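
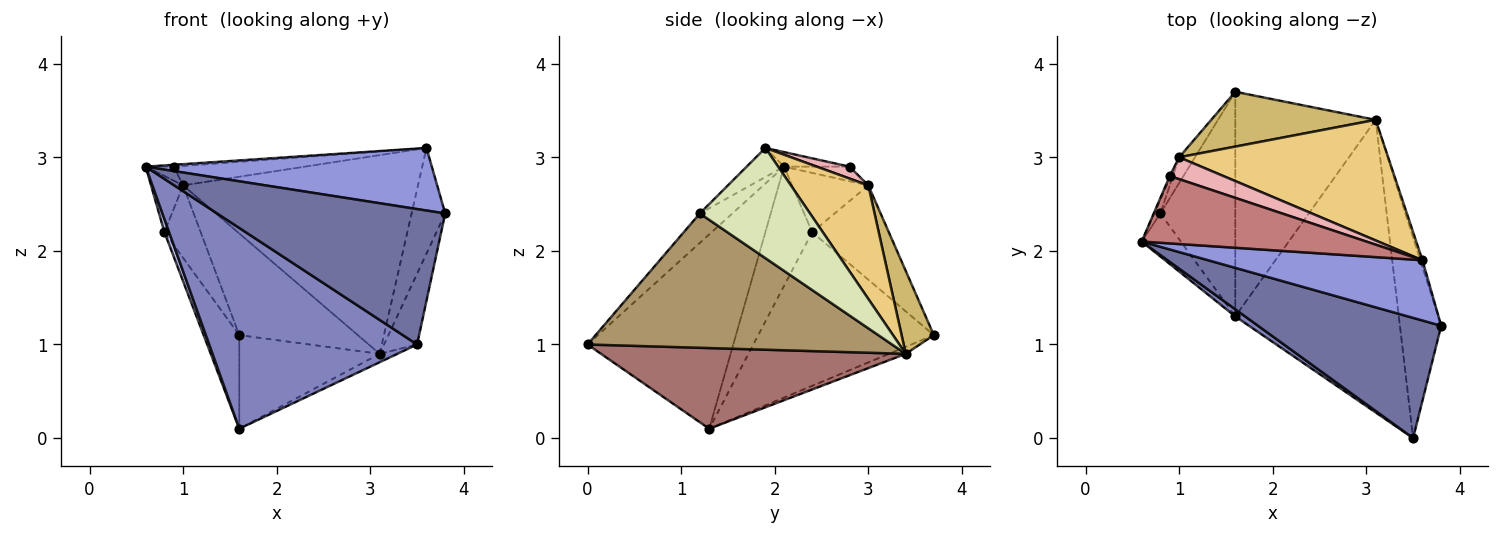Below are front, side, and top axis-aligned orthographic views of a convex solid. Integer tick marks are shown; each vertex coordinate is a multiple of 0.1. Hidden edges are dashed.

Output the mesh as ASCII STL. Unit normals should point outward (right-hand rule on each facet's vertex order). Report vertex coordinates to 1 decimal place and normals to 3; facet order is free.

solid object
 facet normal -0.106 -0.744 0.660
  outer loop
   vertex 3.5 0.0 1.0
   vertex 3.8 1.2 2.4
   vertex 0.6 2.1 2.9
  endloop
 endfacet
 facet normal -0.574 -0.819 0.029
  outer loop
   vertex 3.5 0.0 1.0
   vertex 0.6 2.1 2.9
   vertex 1.6 1.3 0.1
  endloop
 endfacet
 facet normal -0.094 -0.717 0.690
  outer loop
   vertex 3.6 1.9 3.1
   vertex 0.6 2.1 2.9
   vertex 3.8 1.2 2.4
  endloop
 endfacet
 facet normal -0.946 -0.095 -0.311
  outer loop
   vertex 0.8 2.4 2.2
   vertex 1.6 1.3 0.1
   vertex 0.6 2.1 2.9
  endloop
 endfacet
 facet normal -0.884 0.180 -0.431
  outer loop
   vertex 0.8 2.4 2.2
   vertex 1.6 3.7 1.1
   vertex 1.6 1.3 0.1
  endloop
 endfacet
 facet normal -0.917 0.386 -0.097
  outer loop
   vertex 1.0 3.0 2.7
   vertex 0.8 2.4 2.2
   vertex 0.6 2.1 2.9
  endloop
 endfacet
 facet normal -0.894 0.423 -0.150
  outer loop
   vertex 1.0 3.0 2.7
   vertex 1.6 3.7 1.1
   vertex 0.8 2.4 2.2
  endloop
 endfacet
 facet normal 0.956 0.292 -0.018
  outer loop
   vertex 3.1 3.4 0.9
   vertex 3.6 1.9 3.1
   vertex 3.8 1.2 2.4
  endloop
 endfacet
 facet normal 0.951 0.103 -0.292
  outer loop
   vertex 3.1 3.4 0.9
   vertex 3.8 1.2 2.4
   vertex 3.5 0.0 1.0
  endloop
 endfacet
 facet normal 0.233 0.856 0.462
  outer loop
   vertex 3.1 3.4 0.9
   vertex 1.6 3.7 1.1
   vertex 1.0 3.0 2.7
  endloop
 endfacet
 facet normal 0.271 0.823 0.499
  outer loop
   vertex 3.1 3.4 0.9
   vertex 1.0 3.0 2.7
   vertex 3.6 1.9 3.1
  endloop
 endfacet
 facet normal -0.046 0.384 -0.922
  outer loop
   vertex 3.1 3.4 0.9
   vertex 1.6 1.3 0.1
   vertex 1.6 3.7 1.1
  endloop
 endfacet
 facet normal 0.442 0.026 -0.897
  outer loop
   vertex 3.1 3.4 0.9
   vertex 3.5 0.0 1.0
   vertex 1.6 1.3 0.1
  endloop
 endfacet
 facet normal -0.065 0.028 0.998
  outer loop
   vertex 0.9 2.8 2.9
   vertex 0.6 2.1 2.9
   vertex 3.6 1.9 3.1
  endloop
 endfacet
 facet normal -0.917 0.393 -0.066
  outer loop
   vertex 0.9 2.8 2.9
   vertex 1.0 3.0 2.7
   vertex 0.6 2.1 2.9
  endloop
 endfacet
 facet normal 0.164 0.655 0.737
  outer loop
   vertex 0.9 2.8 2.9
   vertex 3.6 1.9 3.1
   vertex 1.0 3.0 2.7
  endloop
 endfacet
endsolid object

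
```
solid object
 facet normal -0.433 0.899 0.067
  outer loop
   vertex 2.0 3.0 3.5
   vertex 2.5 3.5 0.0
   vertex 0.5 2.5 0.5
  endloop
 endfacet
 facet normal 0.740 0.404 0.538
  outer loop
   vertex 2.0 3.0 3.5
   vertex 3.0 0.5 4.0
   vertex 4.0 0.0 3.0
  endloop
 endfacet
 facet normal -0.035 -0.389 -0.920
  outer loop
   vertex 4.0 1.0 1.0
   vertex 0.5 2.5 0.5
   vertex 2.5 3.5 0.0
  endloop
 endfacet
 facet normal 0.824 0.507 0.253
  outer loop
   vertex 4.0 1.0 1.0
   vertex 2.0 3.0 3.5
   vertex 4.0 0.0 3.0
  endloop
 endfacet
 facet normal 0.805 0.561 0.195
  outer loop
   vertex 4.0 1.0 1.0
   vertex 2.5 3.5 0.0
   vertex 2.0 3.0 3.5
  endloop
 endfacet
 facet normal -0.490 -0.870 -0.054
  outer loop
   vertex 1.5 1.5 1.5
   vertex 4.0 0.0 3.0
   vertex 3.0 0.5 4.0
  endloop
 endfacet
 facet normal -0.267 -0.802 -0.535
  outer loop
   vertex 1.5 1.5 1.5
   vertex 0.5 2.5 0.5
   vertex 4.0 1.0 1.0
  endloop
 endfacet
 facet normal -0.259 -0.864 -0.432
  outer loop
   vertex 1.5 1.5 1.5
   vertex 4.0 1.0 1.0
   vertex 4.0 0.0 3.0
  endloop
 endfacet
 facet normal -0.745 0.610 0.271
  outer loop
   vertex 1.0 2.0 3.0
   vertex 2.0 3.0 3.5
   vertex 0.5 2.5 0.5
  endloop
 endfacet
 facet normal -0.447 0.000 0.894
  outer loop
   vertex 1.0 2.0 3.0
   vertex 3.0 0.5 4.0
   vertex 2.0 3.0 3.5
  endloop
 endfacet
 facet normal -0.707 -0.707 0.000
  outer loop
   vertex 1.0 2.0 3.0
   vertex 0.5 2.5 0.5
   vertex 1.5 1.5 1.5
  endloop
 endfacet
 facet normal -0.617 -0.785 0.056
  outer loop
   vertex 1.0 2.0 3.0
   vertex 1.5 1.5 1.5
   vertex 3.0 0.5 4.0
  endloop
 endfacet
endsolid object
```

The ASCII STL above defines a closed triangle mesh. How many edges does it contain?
18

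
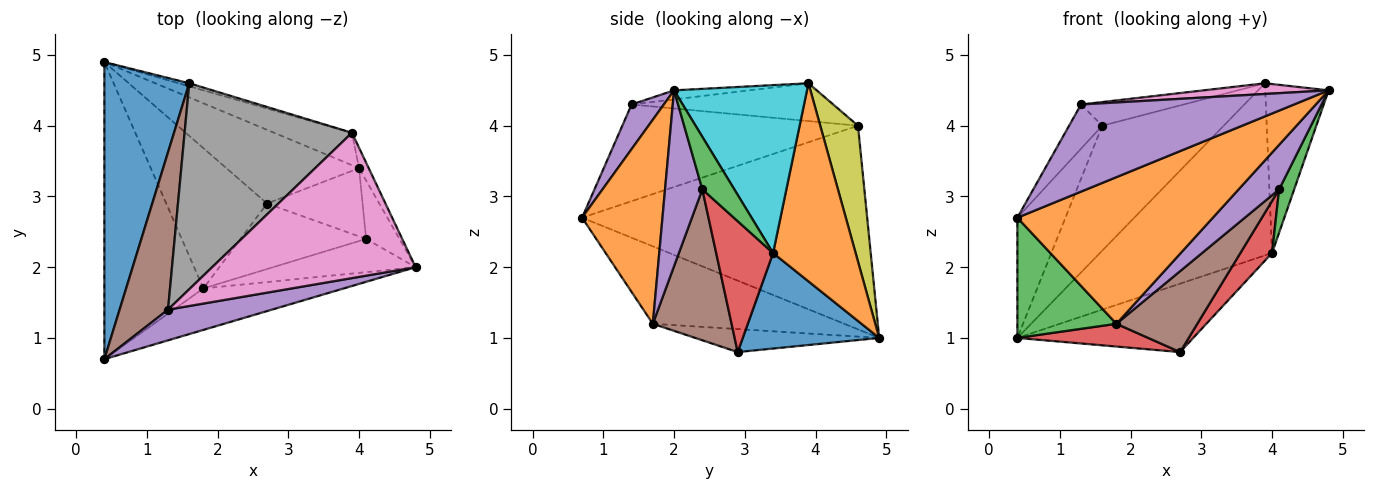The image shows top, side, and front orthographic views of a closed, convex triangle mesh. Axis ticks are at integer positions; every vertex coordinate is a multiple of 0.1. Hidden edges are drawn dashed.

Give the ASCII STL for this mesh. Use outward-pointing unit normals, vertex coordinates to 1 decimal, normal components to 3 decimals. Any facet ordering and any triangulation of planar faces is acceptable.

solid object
 facet normal -0.912 0.154 0.380
  outer loop
   vertex 1.6 4.6 4.0
   vertex 0.4 4.9 1.0
   vertex 0.4 0.7 2.7
  endloop
 endfacet
 facet normal 0.368 -0.895 -0.253
  outer loop
   vertex 1.8 1.7 1.2
   vertex 4.8 2.0 4.5
   vertex 0.4 0.7 2.7
  endloop
 endfacet
 facet normal -0.587 -0.304 -0.750
  outer loop
   vertex 1.8 1.7 1.2
   vertex 0.4 0.7 2.7
   vertex 0.4 4.9 1.0
  endloop
 endfacet
 facet normal -0.220 -0.156 -0.963
  outer loop
   vertex 1.8 1.7 1.2
   vertex 0.4 4.9 1.0
   vertex 2.7 2.9 0.8
  endloop
 endfacet
 facet normal 0.141 -0.934 0.329
  outer loop
   vertex 1.3 1.4 4.3
   vertex 0.4 0.7 2.7
   vertex 4.8 2.0 4.5
  endloop
 endfacet
 facet normal -0.887 0.125 0.444
  outer loop
   vertex 1.3 1.4 4.3
   vertex 1.6 4.6 4.0
   vertex 0.4 0.7 2.7
  endloop
 endfacet
 facet normal -0.044 -0.073 0.996
  outer loop
   vertex 3.9 3.9 4.6
   vertex 1.3 1.4 4.3
   vertex 4.8 2.0 4.5
  endloop
 endfacet
 facet normal -0.219 0.111 0.969
  outer loop
   vertex 3.9 3.9 4.6
   vertex 1.6 4.6 4.0
   vertex 1.3 1.4 4.3
  endloop
 endfacet
 facet normal 0.297 0.955 -0.023
  outer loop
   vertex 3.9 3.9 4.6
   vertex 0.4 4.9 1.0
   vertex 1.6 4.6 4.0
  endloop
 endfacet
 facet normal 0.901 0.430 -0.052
  outer loop
   vertex 4.0 3.4 2.2
   vertex 3.9 3.9 4.6
   vertex 4.8 2.0 4.5
  endloop
 endfacet
 facet normal 0.467 0.602 -0.648
  outer loop
   vertex 4.0 3.4 2.2
   vertex 2.7 2.9 0.8
   vertex 0.4 4.9 1.0
  endloop
 endfacet
 facet normal 0.426 0.889 -0.167
  outer loop
   vertex 4.0 3.4 2.2
   vertex 0.4 4.9 1.0
   vertex 3.9 3.9 4.6
  endloop
 endfacet
 facet normal 0.785 -0.370 -0.498
  outer loop
   vertex 4.1 2.4 3.1
   vertex 4.0 3.4 2.2
   vertex 4.8 2.0 4.5
  endloop
 endfacet
 facet normal 0.737 -0.410 -0.538
  outer loop
   vertex 4.1 2.4 3.1
   vertex 2.7 2.9 0.8
   vertex 4.0 3.4 2.2
  endloop
 endfacet
 facet normal 0.594 -0.645 -0.481
  outer loop
   vertex 4.1 2.4 3.1
   vertex 4.8 2.0 4.5
   vertex 1.8 1.7 1.2
  endloop
 endfacet
 facet normal 0.603 -0.620 -0.502
  outer loop
   vertex 4.1 2.4 3.1
   vertex 1.8 1.7 1.2
   vertex 2.7 2.9 0.8
  endloop
 endfacet
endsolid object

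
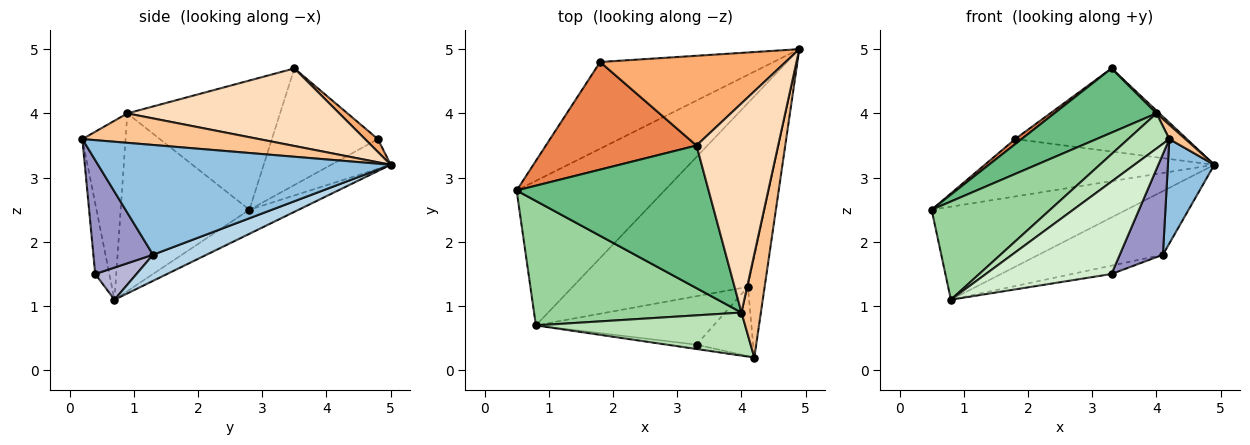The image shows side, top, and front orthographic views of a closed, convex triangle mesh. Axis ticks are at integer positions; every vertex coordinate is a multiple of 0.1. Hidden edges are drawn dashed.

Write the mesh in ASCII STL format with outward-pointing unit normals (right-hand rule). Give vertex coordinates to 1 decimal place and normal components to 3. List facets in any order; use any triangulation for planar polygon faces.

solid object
 facet normal -0.136 0.536 -0.833
  outer loop
   vertex 0.8 0.7 1.1
   vertex 0.5 2.8 2.5
   vertex 4.9 5.0 3.2
  endloop
 endfacet
 facet normal 0.977 -0.155 -0.149
  outer loop
   vertex 4.1 1.3 1.8
   vertex 4.9 5.0 3.2
   vertex 4.2 0.2 3.6
  endloop
 endfacet
 facet normal 0.140 0.324 -0.936
  outer loop
   vertex 4.1 1.3 1.8
   vertex 0.8 0.7 1.1
   vertex 4.9 5.0 3.2
  endloop
 endfacet
 facet normal -0.142 0.546 -0.826
  outer loop
   vertex 1.8 4.8 3.6
   vertex 4.9 5.0 3.2
   vertex 0.5 2.8 2.5
  endloop
 endfacet
 facet normal -0.612 -0.037 0.790
  outer loop
   vertex 1.8 4.8 3.6
   vertex 0.5 2.8 2.5
   vertex 3.3 3.5 4.7
  endloop
 endfacet
 facet normal 0.051 0.679 0.733
  outer loop
   vertex 1.8 4.8 3.6
   vertex 3.3 3.5 4.7
   vertex 4.9 5.0 3.2
  endloop
 endfacet
 facet normal 0.833 -0.076 0.549
  outer loop
   vertex 4.0 0.9 4.0
   vertex 4.2 0.2 3.6
   vertex 4.9 5.0 3.2
  endloop
 endfacet
 facet normal 0.689 -0.010 0.725
  outer loop
   vertex 4.0 0.9 4.0
   vertex 4.9 5.0 3.2
   vertex 3.3 3.5 4.7
  endloop
 endfacet
 facet normal -0.523 -0.350 0.777
  outer loop
   vertex 4.0 0.9 4.0
   vertex 3.3 3.5 4.7
   vertex 0.5 2.8 2.5
  endloop
 endfacet
 facet normal -0.558 -0.514 0.651
  outer loop
   vertex 4.0 0.9 4.0
   vertex 0.5 2.8 2.5
   vertex 0.8 0.7 1.1
  endloop
 endfacet
 facet normal -0.552 -0.527 0.646
  outer loop
   vertex 4.0 0.9 4.0
   vertex 0.8 0.7 1.1
   vertex 4.2 0.2 3.6
  endloop
 endfacet
 facet normal -0.112 -0.993 -0.047
  outer loop
   vertex 3.3 0.4 1.5
   vertex 4.2 0.2 3.6
   vertex 0.8 0.7 1.1
  endloop
 endfacet
 facet normal 0.752 -0.543 -0.374
  outer loop
   vertex 3.3 0.4 1.5
   vertex 4.1 1.3 1.8
   vertex 4.2 0.2 3.6
  endloop
 endfacet
 facet normal 0.175 0.168 -0.970
  outer loop
   vertex 3.3 0.4 1.5
   vertex 0.8 0.7 1.1
   vertex 4.1 1.3 1.8
  endloop
 endfacet
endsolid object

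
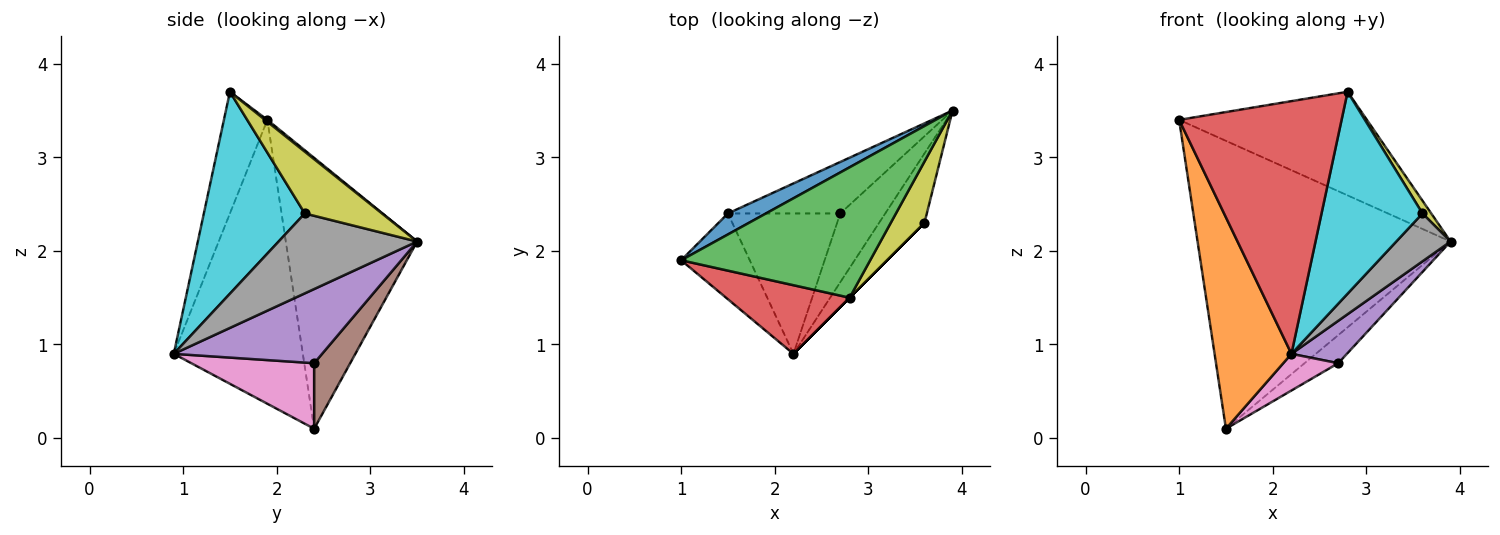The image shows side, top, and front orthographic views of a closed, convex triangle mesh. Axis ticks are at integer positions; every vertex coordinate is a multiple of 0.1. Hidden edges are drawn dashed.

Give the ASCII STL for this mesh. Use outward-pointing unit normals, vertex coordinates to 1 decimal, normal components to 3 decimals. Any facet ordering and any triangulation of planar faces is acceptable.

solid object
 facet normal -0.460 0.886 0.065
  outer loop
   vertex 1.5 2.4 0.1
   vertex 1.0 1.9 3.4
   vertex 3.9 3.5 2.1
  endloop
 endfacet
 facet normal -0.841 -0.501 -0.203
  outer loop
   vertex 1.5 2.4 0.1
   vertex 2.2 0.9 0.9
   vertex 1.0 1.9 3.4
  endloop
 endfacet
 facet normal 0.008 0.622 0.783
  outer loop
   vertex 2.8 1.5 3.7
   vertex 3.9 3.5 2.1
   vertex 1.0 1.9 3.4
  endloop
 endfacet
 facet normal -0.250 -0.934 0.254
  outer loop
   vertex 2.8 1.5 3.7
   vertex 1.0 1.9 3.4
   vertex 2.2 0.9 0.9
  endloop
 endfacet
 facet normal 0.814 -0.304 -0.494
  outer loop
   vertex 2.7 2.4 0.8
   vertex 3.9 3.5 2.1
   vertex 2.2 0.9 0.9
  endloop
 endfacet
 facet normal 0.456 0.426 -0.781
  outer loop
   vertex 2.7 2.4 0.8
   vertex 1.5 2.4 0.1
   vertex 3.9 3.5 2.1
  endloop
 endfacet
 facet normal 0.492 -0.220 -0.843
  outer loop
   vertex 2.7 2.4 0.8
   vertex 2.2 0.9 0.9
   vertex 1.5 2.4 0.1
  endloop
 endfacet
 facet normal 0.823 -0.323 -0.467
  outer loop
   vertex 3.6 2.3 2.4
   vertex 2.2 0.9 0.9
   vertex 3.9 3.5 2.1
  endloop
 endfacet
 facet normal 0.874 -0.099 0.476
  outer loop
   vertex 3.6 2.3 2.4
   vertex 3.9 3.5 2.1
   vertex 2.8 1.5 3.7
  endloop
 endfacet
 facet normal 0.707 -0.707 0.000
  outer loop
   vertex 3.6 2.3 2.4
   vertex 2.8 1.5 3.7
   vertex 2.2 0.9 0.9
  endloop
 endfacet
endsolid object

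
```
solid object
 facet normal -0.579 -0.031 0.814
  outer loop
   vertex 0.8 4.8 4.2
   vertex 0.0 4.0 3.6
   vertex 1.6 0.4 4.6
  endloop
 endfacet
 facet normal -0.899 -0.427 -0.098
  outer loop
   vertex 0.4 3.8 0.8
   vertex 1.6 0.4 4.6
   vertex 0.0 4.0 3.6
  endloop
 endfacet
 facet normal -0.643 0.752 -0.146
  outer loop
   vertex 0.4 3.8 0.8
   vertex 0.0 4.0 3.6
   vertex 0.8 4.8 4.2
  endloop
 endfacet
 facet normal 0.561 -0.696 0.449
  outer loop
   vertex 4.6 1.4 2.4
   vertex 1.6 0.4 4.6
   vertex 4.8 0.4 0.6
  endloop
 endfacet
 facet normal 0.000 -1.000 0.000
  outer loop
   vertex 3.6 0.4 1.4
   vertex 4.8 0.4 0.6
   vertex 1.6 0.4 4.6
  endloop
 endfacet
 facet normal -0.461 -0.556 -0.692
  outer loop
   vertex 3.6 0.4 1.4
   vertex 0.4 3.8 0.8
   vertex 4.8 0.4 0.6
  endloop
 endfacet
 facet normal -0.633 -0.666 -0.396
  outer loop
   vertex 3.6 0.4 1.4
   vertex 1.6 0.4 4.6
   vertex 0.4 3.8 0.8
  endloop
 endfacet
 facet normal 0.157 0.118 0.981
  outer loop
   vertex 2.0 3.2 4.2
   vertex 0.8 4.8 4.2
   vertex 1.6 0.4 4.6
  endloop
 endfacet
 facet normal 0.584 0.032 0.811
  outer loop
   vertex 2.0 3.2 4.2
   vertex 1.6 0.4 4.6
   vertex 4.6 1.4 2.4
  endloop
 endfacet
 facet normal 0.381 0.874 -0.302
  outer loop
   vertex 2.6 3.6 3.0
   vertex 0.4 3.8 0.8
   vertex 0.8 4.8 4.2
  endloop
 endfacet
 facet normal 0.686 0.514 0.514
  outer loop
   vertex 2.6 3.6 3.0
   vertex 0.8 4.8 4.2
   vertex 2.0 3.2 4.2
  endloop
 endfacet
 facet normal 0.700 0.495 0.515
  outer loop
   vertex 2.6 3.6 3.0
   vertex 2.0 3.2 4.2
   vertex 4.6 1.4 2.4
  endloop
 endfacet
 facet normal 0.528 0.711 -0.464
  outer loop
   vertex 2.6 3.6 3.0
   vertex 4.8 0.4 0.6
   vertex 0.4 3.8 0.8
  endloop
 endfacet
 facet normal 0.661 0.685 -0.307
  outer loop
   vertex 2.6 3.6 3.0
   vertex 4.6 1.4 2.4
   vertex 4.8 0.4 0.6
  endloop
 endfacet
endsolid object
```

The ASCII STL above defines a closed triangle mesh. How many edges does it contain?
21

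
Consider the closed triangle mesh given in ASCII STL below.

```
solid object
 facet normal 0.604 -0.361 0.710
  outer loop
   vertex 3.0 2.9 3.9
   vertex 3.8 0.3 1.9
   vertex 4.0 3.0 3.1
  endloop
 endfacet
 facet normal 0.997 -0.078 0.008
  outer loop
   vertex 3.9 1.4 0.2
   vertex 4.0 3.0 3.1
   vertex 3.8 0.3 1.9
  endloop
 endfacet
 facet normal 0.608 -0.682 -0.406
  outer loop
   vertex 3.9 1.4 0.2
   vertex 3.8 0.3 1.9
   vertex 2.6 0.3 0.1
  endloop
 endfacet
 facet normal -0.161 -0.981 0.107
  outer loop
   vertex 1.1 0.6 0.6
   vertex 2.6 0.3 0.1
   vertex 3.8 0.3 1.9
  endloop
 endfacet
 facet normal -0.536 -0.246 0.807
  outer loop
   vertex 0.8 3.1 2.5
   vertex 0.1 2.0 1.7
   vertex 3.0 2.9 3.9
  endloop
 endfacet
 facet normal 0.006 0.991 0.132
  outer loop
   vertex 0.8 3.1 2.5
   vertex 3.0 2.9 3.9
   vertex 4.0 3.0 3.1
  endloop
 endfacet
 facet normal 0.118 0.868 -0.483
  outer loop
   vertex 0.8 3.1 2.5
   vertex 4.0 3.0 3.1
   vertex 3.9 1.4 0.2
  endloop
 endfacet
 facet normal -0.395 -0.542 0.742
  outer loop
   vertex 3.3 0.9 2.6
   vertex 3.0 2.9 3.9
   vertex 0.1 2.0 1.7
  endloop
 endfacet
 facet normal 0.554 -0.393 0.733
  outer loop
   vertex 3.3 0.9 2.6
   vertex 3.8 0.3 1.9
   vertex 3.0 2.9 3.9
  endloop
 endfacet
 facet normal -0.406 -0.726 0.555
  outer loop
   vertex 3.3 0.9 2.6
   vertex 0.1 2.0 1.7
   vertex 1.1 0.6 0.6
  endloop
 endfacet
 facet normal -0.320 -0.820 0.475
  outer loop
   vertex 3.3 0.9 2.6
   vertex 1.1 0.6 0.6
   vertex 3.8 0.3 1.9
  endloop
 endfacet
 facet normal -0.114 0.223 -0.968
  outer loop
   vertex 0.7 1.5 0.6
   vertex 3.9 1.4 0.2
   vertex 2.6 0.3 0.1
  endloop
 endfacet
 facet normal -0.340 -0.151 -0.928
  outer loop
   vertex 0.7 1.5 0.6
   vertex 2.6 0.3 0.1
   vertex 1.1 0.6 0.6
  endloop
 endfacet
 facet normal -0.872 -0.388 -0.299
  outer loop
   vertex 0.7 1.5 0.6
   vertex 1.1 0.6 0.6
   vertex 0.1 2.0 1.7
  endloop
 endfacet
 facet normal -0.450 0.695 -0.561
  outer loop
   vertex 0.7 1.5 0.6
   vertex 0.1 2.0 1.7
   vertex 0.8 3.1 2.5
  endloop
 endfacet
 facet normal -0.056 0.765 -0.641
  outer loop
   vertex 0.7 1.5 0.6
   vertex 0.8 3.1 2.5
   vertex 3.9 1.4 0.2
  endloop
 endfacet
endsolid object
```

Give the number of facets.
16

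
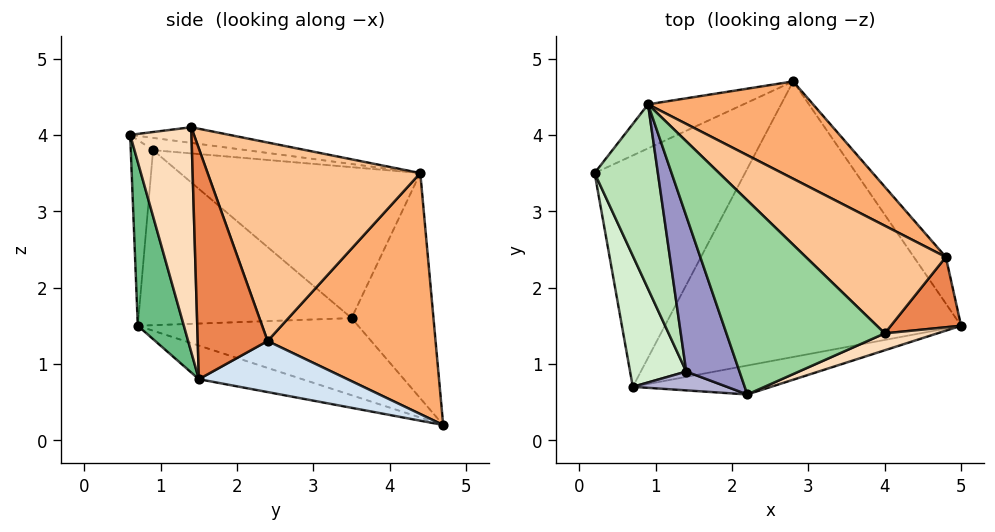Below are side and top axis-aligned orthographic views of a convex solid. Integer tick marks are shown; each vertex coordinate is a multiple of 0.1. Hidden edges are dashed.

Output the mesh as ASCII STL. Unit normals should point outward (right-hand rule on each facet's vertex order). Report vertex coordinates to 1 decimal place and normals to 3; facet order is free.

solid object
 facet normal -0.501 0.839 -0.212
  outer loop
   vertex 0.9 4.4 3.5
   vertex 2.8 4.7 0.2
   vertex 0.2 3.5 1.6
  endloop
 endfacet
 facet normal -0.456 -0.050 -0.889
  outer loop
   vertex 0.7 0.7 1.5
   vertex 0.2 3.5 1.6
   vertex 2.8 4.7 0.2
  endloop
 endfacet
 facet normal -0.109 -0.255 -0.961
  outer loop
   vertex 0.7 0.7 1.5
   vertex 2.8 4.7 0.2
   vertex 5.0 1.5 0.8
  endloop
 endfacet
 facet normal 0.763 0.435 -0.478
  outer loop
   vertex 4.8 2.4 1.3
   vertex 5.0 1.5 0.8
   vertex 2.8 4.7 0.2
  endloop
 endfacet
 facet normal 0.955 0.051 0.291
  outer loop
   vertex 4.8 2.4 1.3
   vertex 4.0 1.4 4.1
   vertex 5.0 1.5 0.8
  endloop
 endfacet
 facet normal 0.587 0.703 0.402
  outer loop
   vertex 4.8 2.4 1.3
   vertex 2.8 4.7 0.2
   vertex 0.9 4.4 3.5
  endloop
 endfacet
 facet normal 0.590 0.692 0.416
  outer loop
   vertex 4.8 2.4 1.3
   vertex 0.9 4.4 3.5
   vertex 4.0 1.4 4.1
  endloop
 endfacet
 facet normal 0.400 -0.912 0.094
  outer loop
   vertex 2.2 0.6 4.0
   vertex 5.0 1.5 0.8
   vertex 4.0 1.4 4.1
  endloop
 endfacet
 facet normal 0.160 -0.978 -0.135
  outer loop
   vertex 2.2 0.6 4.0
   vertex 0.7 0.7 1.5
   vertex 5.0 1.5 0.8
  endloop
 endfacet
 facet normal -0.098 0.097 0.990
  outer loop
   vertex 2.2 0.6 4.0
   vertex 4.0 1.4 4.1
   vertex 0.9 4.4 3.5
  endloop
 endfacet
 facet normal -0.918 -0.098 0.385
  outer loop
   vertex 1.4 0.9 3.8
   vertex 0.9 4.4 3.5
   vertex 0.2 3.5 1.6
  endloop
 endfacet
 facet normal -0.937 -0.178 0.301
  outer loop
   vertex 1.4 0.9 3.8
   vertex 0.2 3.5 1.6
   vertex 0.7 0.7 1.5
  endloop
 endfacet
 facet normal -0.224 0.051 0.973
  outer loop
   vertex 1.4 0.9 3.8
   vertex 2.2 0.6 4.0
   vertex 0.9 4.4 3.5
  endloop
 endfacet
 facet normal -0.387 -0.901 0.196
  outer loop
   vertex 1.4 0.9 3.8
   vertex 0.7 0.7 1.5
   vertex 2.2 0.6 4.0
  endloop
 endfacet
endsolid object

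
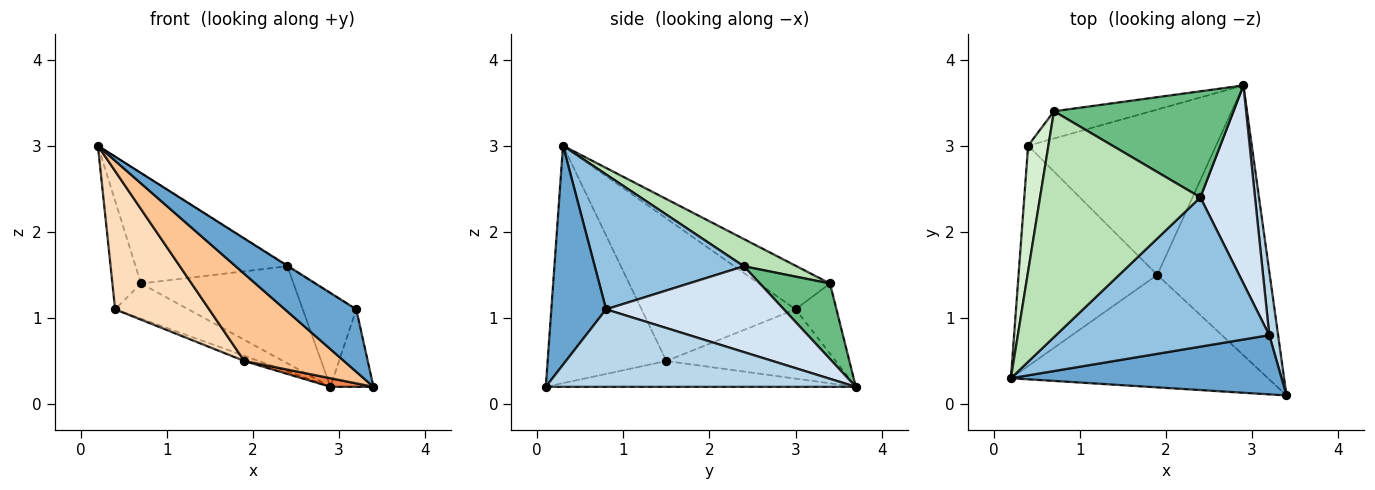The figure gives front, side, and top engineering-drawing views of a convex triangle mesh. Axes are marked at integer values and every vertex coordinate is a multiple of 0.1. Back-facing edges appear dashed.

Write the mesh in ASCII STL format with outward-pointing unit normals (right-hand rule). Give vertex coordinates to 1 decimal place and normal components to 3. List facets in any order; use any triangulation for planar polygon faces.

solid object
 facet normal 0.486 -0.634 0.601
  outer loop
   vertex 3.2 0.8 1.1
   vertex 0.2 0.3 3.0
   vertex 3.4 0.1 0.2
  endloop
 endfacet
 facet normal 0.535 0.003 0.845
  outer loop
   vertex 3.2 0.8 1.1
   vertex 2.4 2.4 1.6
   vertex 0.2 0.3 3.0
  endloop
 endfacet
 facet normal 0.984 0.137 0.112
  outer loop
   vertex 3.2 0.8 1.1
   vertex 3.4 0.1 0.2
   vertex 2.9 3.7 0.2
  endloop
 endfacet
 facet normal 0.818 0.246 0.521
  outer loop
   vertex 3.2 0.8 1.1
   vertex 2.9 3.7 0.2
   vertex 2.4 2.4 1.6
  endloop
 endfacet
 facet normal -0.224 -0.031 -0.974
  outer loop
   vertex 1.9 1.5 0.5
   vertex 2.9 3.7 0.2
   vertex 3.4 0.1 0.2
  endloop
 endfacet
 facet normal -0.346 0.029 -0.938
  outer loop
   vertex 1.9 1.5 0.5
   vertex 0.4 3.0 1.1
   vertex 2.9 3.7 0.2
  endloop
 endfacet
 facet normal -0.590 -0.495 -0.638
  outer loop
   vertex 1.9 1.5 0.5
   vertex 3.4 0.1 0.2
   vertex 0.2 0.3 3.0
  endloop
 endfacet
 facet normal -0.657 -0.401 -0.639
  outer loop
   vertex 1.9 1.5 0.5
   vertex 0.2 0.3 3.0
   vertex 0.4 3.0 1.1
  endloop
 endfacet
 facet normal 0.296 0.645 0.705
  outer loop
   vertex 0.7 3.4 1.4
   vertex 2.4 2.4 1.6
   vertex 2.9 3.7 0.2
  endloop
 endfacet
 facet normal -0.404 0.723 -0.560
  outer loop
   vertex 0.7 3.4 1.4
   vertex 2.9 3.7 0.2
   vertex 0.4 3.0 1.1
  endloop
 endfacet
 facet normal 0.151 0.434 0.888
  outer loop
   vertex 0.7 3.4 1.4
   vertex 0.2 0.3 3.0
   vertex 2.4 2.4 1.6
  endloop
 endfacet
 facet normal -0.852 0.342 0.396
  outer loop
   vertex 0.7 3.4 1.4
   vertex 0.4 3.0 1.1
   vertex 0.2 0.3 3.0
  endloop
 endfacet
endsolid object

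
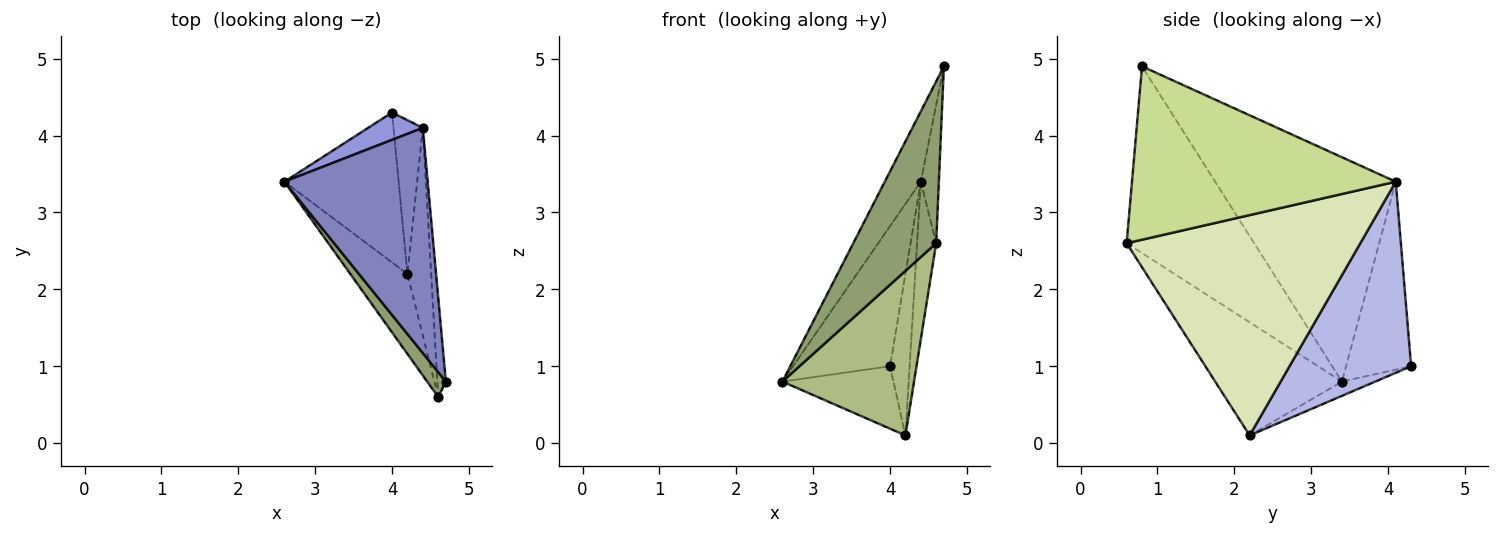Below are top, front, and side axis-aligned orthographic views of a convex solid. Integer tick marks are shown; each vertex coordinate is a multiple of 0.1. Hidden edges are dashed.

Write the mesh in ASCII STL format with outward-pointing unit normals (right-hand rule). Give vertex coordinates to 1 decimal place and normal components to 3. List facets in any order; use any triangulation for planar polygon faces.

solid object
 facet normal -0.115 0.382 -0.917
  outer loop
   vertex 4.2 2.2 0.1
   vertex 2.6 3.4 0.8
   vertex 4.0 4.3 1.0
  endloop
 endfacet
 facet normal -0.831 0.166 0.531
  outer loop
   vertex 4.4 4.1 3.4
   vertex 2.6 3.4 0.8
   vertex 4.7 0.8 4.9
  endloop
 endfacet
 facet normal -0.550 0.820 0.160
  outer loop
   vertex 4.4 4.1 3.4
   vertex 4.0 4.3 1.0
   vertex 2.6 3.4 0.8
  endloop
 endfacet
 facet normal 0.976 0.157 -0.150
  outer loop
   vertex 4.4 4.1 3.4
   vertex 4.2 2.2 0.1
   vertex 4.0 4.3 1.0
  endloop
 endfacet
 facet normal -0.836 -0.543 0.084
  outer loop
   vertex 4.6 0.6 2.6
   vertex 4.7 0.8 4.9
   vertex 2.6 3.4 0.8
  endloop
 endfacet
 facet normal -0.655 -0.680 -0.330
  outer loop
   vertex 4.6 0.6 2.6
   vertex 2.6 3.4 0.8
   vertex 4.2 2.2 0.1
  endloop
 endfacet
 facet normal 0.996 0.068 -0.049
  outer loop
   vertex 4.6 0.6 2.6
   vertex 4.4 4.1 3.4
   vertex 4.7 0.8 4.9
  endloop
 endfacet
 facet normal 0.991 0.081 -0.107
  outer loop
   vertex 4.6 0.6 2.6
   vertex 4.2 2.2 0.1
   vertex 4.4 4.1 3.4
  endloop
 endfacet
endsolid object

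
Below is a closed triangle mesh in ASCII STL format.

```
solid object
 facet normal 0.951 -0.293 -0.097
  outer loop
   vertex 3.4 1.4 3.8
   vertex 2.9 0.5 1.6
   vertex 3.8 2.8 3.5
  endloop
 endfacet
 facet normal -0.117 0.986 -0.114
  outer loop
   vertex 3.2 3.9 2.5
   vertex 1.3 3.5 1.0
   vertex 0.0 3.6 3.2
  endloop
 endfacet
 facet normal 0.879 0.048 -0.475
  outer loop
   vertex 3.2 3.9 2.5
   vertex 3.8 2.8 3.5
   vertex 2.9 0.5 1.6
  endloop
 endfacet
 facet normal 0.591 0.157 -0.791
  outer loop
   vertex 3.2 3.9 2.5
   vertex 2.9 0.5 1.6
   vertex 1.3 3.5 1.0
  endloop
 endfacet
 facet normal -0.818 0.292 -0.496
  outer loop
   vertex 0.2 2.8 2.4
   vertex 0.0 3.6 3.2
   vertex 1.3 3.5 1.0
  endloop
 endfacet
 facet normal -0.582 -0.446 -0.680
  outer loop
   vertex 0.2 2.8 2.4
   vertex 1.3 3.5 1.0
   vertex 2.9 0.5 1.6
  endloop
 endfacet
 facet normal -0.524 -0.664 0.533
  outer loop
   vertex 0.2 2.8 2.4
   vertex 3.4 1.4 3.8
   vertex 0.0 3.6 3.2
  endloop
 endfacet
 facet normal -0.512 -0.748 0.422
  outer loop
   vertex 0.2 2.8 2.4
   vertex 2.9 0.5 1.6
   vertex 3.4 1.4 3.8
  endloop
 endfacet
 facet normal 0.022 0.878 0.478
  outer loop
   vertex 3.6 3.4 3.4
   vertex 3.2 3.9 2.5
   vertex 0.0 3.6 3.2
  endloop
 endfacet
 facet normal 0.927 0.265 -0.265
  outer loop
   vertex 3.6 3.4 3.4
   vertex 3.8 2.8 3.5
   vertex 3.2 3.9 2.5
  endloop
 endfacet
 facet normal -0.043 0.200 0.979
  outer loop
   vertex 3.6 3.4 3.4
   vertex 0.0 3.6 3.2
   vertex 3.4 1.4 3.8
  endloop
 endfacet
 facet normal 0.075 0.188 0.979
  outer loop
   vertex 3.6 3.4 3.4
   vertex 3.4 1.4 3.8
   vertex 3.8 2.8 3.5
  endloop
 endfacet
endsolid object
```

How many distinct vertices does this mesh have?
8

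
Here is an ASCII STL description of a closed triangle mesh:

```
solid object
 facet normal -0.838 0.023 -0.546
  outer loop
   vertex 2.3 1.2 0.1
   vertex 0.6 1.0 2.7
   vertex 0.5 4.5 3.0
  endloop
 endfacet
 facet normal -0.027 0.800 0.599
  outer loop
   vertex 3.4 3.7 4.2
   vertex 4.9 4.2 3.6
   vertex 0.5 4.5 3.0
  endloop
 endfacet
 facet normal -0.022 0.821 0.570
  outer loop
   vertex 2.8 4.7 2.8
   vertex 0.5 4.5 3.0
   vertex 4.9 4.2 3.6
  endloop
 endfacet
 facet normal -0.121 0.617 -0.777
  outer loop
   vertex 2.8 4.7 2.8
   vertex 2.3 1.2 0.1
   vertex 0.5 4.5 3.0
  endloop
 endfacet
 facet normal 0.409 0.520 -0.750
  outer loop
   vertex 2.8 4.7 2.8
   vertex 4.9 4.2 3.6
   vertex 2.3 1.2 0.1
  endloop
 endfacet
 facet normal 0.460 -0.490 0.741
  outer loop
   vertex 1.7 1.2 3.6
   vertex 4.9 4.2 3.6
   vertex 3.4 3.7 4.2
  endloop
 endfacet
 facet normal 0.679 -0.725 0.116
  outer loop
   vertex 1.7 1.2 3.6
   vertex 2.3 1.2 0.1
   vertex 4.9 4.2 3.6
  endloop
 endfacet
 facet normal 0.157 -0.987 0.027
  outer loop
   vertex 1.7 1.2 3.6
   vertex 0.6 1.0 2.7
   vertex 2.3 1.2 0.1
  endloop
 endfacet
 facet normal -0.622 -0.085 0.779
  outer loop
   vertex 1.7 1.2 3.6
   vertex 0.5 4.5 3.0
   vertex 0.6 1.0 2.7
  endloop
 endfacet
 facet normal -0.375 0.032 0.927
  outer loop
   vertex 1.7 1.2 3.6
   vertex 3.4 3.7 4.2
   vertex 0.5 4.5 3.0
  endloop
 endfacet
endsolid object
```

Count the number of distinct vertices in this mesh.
7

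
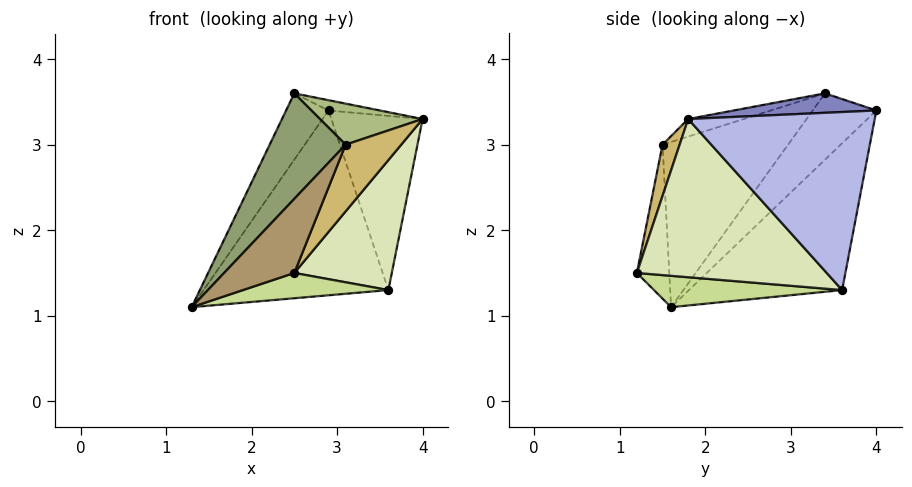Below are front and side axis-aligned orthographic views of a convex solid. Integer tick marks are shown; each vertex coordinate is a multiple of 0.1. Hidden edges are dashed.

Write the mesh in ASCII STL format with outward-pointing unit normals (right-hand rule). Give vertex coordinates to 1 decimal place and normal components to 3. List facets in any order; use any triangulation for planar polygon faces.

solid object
 facet normal -0.832 0.555 0.000
  outer loop
   vertex 2.5 3.4 3.6
   vertex 2.9 4.0 3.4
   vertex 1.3 1.6 1.1
  endloop
 endfacet
 facet normal 0.307 0.110 0.945
  outer loop
   vertex 2.5 3.4 3.6
   vertex 4.0 1.8 3.3
   vertex 2.9 4.0 3.4
  endloop
 endfacet
 facet normal -0.601 0.725 -0.338
  outer loop
   vertex 3.6 3.6 1.3
   vertex 1.3 1.6 1.1
   vertex 2.9 4.0 3.4
  endloop
 endfacet
 facet normal 0.878 0.429 0.211
  outer loop
   vertex 3.6 3.6 1.3
   vertex 2.9 4.0 3.4
   vertex 4.0 1.8 3.3
  endloop
 endfacet
 facet normal -0.674 -0.407 0.617
  outer loop
   vertex 3.1 1.5 3.0
   vertex 2.5 3.4 3.6
   vertex 1.3 1.6 1.1
  endloop
 endfacet
 facet normal -0.189 -0.350 0.918
  outer loop
   vertex 3.1 1.5 3.0
   vertex 4.0 1.8 3.3
   vertex 2.5 3.4 3.6
  endloop
 endfacet
 facet normal 0.251 -0.194 -0.948
  outer loop
   vertex 2.5 1.2 1.5
   vertex 1.3 1.6 1.1
   vertex 3.6 3.6 1.3
  endloop
 endfacet
 facet normal 0.766 -0.394 -0.508
  outer loop
   vertex 2.5 1.2 1.5
   vertex 3.6 3.6 1.3
   vertex 4.0 1.8 3.3
  endloop
 endfacet
 facet normal -0.396 -0.857 0.330
  outer loop
   vertex 2.5 1.2 1.5
   vertex 3.1 1.5 3.0
   vertex 1.3 1.6 1.1
  endloop
 endfacet
 facet normal 0.293 -0.953 0.073
  outer loop
   vertex 2.5 1.2 1.5
   vertex 4.0 1.8 3.3
   vertex 3.1 1.5 3.0
  endloop
 endfacet
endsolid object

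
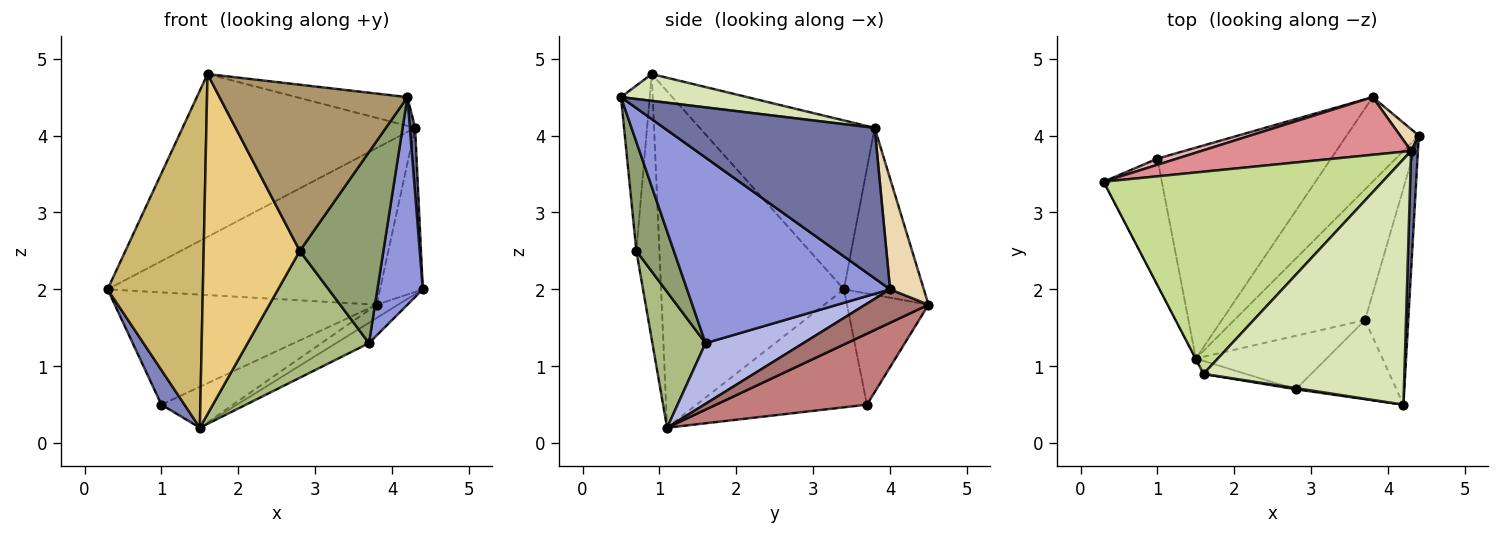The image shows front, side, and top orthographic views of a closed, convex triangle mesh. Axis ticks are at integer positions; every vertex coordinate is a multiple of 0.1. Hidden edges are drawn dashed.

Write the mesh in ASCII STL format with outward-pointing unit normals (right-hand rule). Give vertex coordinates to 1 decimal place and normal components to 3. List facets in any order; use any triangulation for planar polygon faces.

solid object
 facet normal 0.999 -0.025 0.045
  outer loop
   vertex 4.3 3.8 4.1
   vertex 4.2 0.5 4.5
   vertex 4.4 4.0 2.0
  endloop
 endfacet
 facet normal -0.890 -0.120 -0.439
  outer loop
   vertex 1.0 3.7 0.5
   vertex 1.5 1.1 0.2
   vertex 0.3 3.4 2.0
  endloop
 endfacet
 facet normal 0.952 -0.213 -0.222
  outer loop
   vertex 3.7 1.6 1.3
   vertex 4.4 4.0 2.0
   vertex 4.2 0.5 4.5
  endloop
 endfacet
 facet normal 0.417 0.140 -0.898
  outer loop
   vertex 3.7 1.6 1.3
   vertex 1.5 1.1 0.2
   vertex 4.4 4.0 2.0
  endloop
 endfacet
 facet normal 0.383 -0.854 -0.353
  outer loop
   vertex 3.7 1.6 1.3
   vertex 4.2 0.5 4.5
   vertex 2.8 0.7 2.5
  endloop
 endfacet
 facet normal 0.374 -0.855 -0.360
  outer loop
   vertex 3.7 1.6 1.3
   vertex 2.8 0.7 2.5
   vertex 1.5 1.1 0.2
  endloop
 endfacet
 facet normal -0.427 0.567 0.704
  outer loop
   vertex 1.6 0.9 4.8
   vertex 4.3 3.8 4.1
   vertex 0.3 3.4 2.0
  endloop
 endfacet
 facet normal 0.131 0.115 0.985
  outer loop
   vertex 1.6 0.9 4.8
   vertex 4.2 0.5 4.5
   vertex 4.3 3.8 4.1
  endloop
 endfacet
 facet normal -0.151 -0.988 0.007
  outer loop
   vertex 1.6 0.9 4.8
   vertex 2.8 0.7 2.5
   vertex 4.2 0.5 4.5
  endloop
 endfacet
 facet normal -0.887 -0.462 -0.001
  outer loop
   vertex 1.6 0.9 4.8
   vertex 0.3 3.4 2.0
   vertex 1.5 1.1 0.2
  endloop
 endfacet
 facet normal -0.233 -0.972 -0.037
  outer loop
   vertex 1.6 0.9 4.8
   vertex 1.5 1.1 0.2
   vertex 2.8 0.7 2.5
  endloop
 endfacet
 facet normal 0.616 0.781 0.104
  outer loop
   vertex 3.8 4.5 1.8
   vertex 4.3 3.8 4.1
   vertex 4.4 4.0 2.0
  endloop
 endfacet
 facet normal 0.417 0.141 -0.898
  outer loop
   vertex 3.8 4.5 1.8
   vertex 4.4 4.0 2.0
   vertex 1.5 1.1 0.2
  endloop
 endfacet
 facet normal 0.372 0.177 -0.911
  outer loop
   vertex 3.8 4.5 1.8
   vertex 1.5 1.1 0.2
   vertex 1.0 3.7 0.5
  endloop
 endfacet
 facet normal -0.265 0.905 0.333
  outer loop
   vertex 3.8 4.5 1.8
   vertex 0.3 3.4 2.0
   vertex 4.3 3.8 4.1
  endloop
 endfacet
 facet normal -0.297 0.954 0.052
  outer loop
   vertex 3.8 4.5 1.8
   vertex 1.0 3.7 0.5
   vertex 0.3 3.4 2.0
  endloop
 endfacet
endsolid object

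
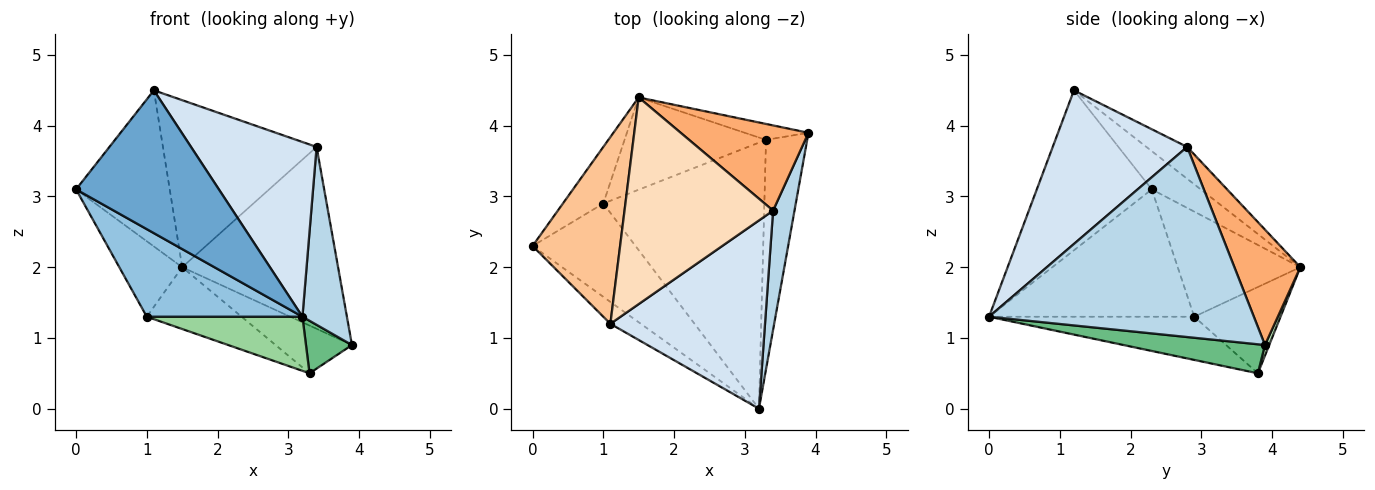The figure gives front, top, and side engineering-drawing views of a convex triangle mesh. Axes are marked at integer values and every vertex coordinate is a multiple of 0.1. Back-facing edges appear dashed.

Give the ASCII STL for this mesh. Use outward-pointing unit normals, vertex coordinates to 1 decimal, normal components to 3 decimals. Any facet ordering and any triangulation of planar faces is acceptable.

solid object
 facet normal -0.623 -0.773 -0.119
  outer loop
   vertex 1.1 1.2 4.5
   vertex 0.0 2.3 3.1
   vertex 3.2 0.0 1.3
  endloop
 endfacet
 facet normal -0.670 -0.508 -0.541
  outer loop
   vertex 1.0 2.9 1.3
   vertex 3.2 0.0 1.3
   vertex 0.0 2.3 3.1
  endloop
 endfacet
 facet normal 0.980 -0.165 0.110
  outer loop
   vertex 3.4 2.8 3.7
   vertex 3.2 0.0 1.3
   vertex 3.9 3.9 0.9
  endloop
 endfacet
 facet normal 0.589 -0.550 0.593
  outer loop
   vertex 3.4 2.8 3.7
   vertex 1.1 1.2 4.5
   vertex 3.2 0.0 1.3
  endloop
 endfacet
 facet normal -0.842 0.432 -0.324
  outer loop
   vertex 1.5 4.4 2.0
   vertex 1.0 2.9 1.3
   vertex 0.0 2.3 3.1
  endloop
 endfacet
 facet normal 0.358 0.846 0.396
  outer loop
   vertex 1.5 4.4 2.0
   vertex 3.4 2.8 3.7
   vertex 3.9 3.9 0.9
  endloop
 endfacet
 facet normal -0.318 0.608 0.727
  outer loop
   vertex 1.5 4.4 2.0
   vertex 0.0 2.3 3.1
   vertex 1.1 1.2 4.5
  endloop
 endfacet
 facet normal -0.164 0.620 0.767
  outer loop
   vertex 1.5 4.4 2.0
   vertex 1.1 1.2 4.5
   vertex 3.4 2.8 3.7
  endloop
 endfacet
 facet normal 0.566 -0.184 -0.803
  outer loop
   vertex 3.3 3.8 0.5
   vertex 3.9 3.9 0.9
   vertex 3.2 0.0 1.3
  endloop
 endfacet
 facet normal -0.254 -0.193 -0.948
  outer loop
   vertex 3.3 3.8 0.5
   vertex 3.2 0.0 1.3
   vertex 1.0 2.9 1.3
  endloop
 endfacet
 facet normal 0.053 0.947 -0.316
  outer loop
   vertex 3.3 3.8 0.5
   vertex 1.5 4.4 2.0
   vertex 3.9 3.9 0.9
  endloop
 endfacet
 facet normal -0.452 0.497 -0.741
  outer loop
   vertex 3.3 3.8 0.5
   vertex 1.0 2.9 1.3
   vertex 1.5 4.4 2.0
  endloop
 endfacet
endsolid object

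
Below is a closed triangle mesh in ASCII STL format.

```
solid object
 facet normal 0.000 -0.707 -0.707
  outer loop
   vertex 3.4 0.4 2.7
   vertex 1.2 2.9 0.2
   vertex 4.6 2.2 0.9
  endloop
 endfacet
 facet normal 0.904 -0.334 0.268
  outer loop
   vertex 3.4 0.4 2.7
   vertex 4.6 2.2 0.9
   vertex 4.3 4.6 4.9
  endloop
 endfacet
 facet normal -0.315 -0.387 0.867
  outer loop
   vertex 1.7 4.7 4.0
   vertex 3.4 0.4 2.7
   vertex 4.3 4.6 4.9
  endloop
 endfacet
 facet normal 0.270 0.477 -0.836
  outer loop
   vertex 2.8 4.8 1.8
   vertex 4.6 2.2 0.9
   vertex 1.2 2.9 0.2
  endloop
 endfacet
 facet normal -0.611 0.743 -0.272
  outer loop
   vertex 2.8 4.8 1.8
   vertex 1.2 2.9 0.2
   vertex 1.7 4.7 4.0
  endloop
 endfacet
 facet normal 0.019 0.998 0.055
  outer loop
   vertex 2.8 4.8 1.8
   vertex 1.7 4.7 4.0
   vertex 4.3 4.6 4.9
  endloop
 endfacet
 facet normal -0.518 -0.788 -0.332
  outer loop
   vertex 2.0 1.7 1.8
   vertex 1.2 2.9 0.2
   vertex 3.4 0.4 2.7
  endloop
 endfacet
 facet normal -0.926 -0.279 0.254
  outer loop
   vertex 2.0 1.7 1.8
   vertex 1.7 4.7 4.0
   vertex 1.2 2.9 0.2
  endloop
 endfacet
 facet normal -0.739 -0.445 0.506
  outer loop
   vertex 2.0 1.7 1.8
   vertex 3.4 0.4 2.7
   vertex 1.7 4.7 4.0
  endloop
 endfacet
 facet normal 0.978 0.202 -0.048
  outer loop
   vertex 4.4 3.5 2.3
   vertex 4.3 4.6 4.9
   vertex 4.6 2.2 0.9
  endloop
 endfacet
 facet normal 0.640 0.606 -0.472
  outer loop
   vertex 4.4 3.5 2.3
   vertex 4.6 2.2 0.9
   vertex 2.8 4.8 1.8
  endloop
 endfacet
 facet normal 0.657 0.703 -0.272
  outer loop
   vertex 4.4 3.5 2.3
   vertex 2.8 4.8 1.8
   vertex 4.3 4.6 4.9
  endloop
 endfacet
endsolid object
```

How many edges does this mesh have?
18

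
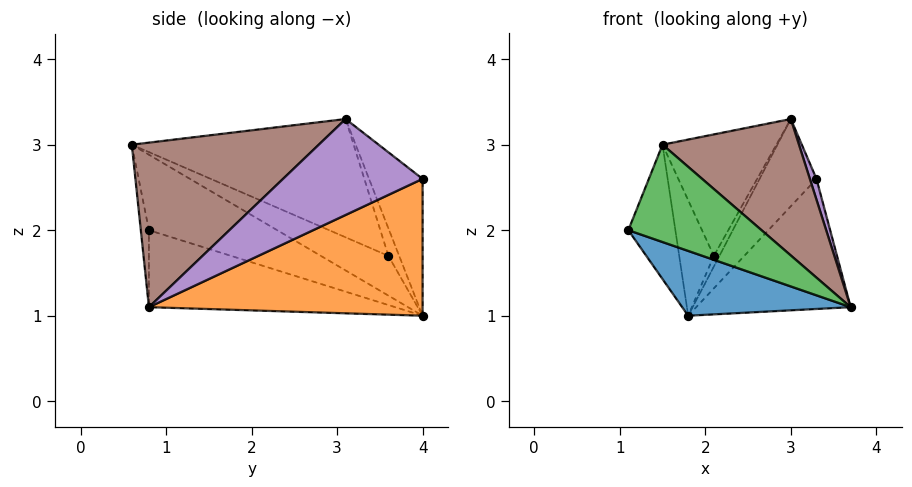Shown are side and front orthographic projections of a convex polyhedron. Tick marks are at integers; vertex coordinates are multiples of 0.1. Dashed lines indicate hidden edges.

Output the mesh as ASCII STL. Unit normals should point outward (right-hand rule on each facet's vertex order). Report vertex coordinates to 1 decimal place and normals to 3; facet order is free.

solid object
 facet normal -0.319 -0.218 -0.922
  outer loop
   vertex 1.8 4.0 1.0
   vertex 3.7 0.8 1.1
   vertex 1.1 0.8 2.0
  endloop
 endfacet
 facet normal 0.675 0.381 -0.632
  outer loop
   vertex 1.8 4.0 1.0
   vertex 3.3 4.0 2.6
   vertex 3.7 0.8 1.1
  endloop
 endfacet
 facet normal -0.060 -0.983 -0.173
  outer loop
   vertex 1.5 0.6 3.0
   vertex 1.1 0.8 2.0
   vertex 3.7 0.8 1.1
  endloop
 endfacet
 facet normal -0.858 0.315 0.406
  outer loop
   vertex 1.5 0.6 3.0
   vertex 1.8 4.0 1.0
   vertex 1.1 0.8 2.0
  endloop
 endfacet
 facet normal 0.938 -0.044 0.345
  outer loop
   vertex 3.0 3.1 3.3
   vertex 3.7 0.8 1.1
   vertex 3.3 4.0 2.6
  endloop
 endfacet
 facet normal 0.608 -0.444 0.658
  outer loop
   vertex 3.0 3.1 3.3
   vertex 1.5 0.6 3.0
   vertex 3.7 0.8 1.1
  endloop
 endfacet
 facet normal -0.577 0.613 0.541
  outer loop
   vertex 3.0 3.1 3.3
   vertex 3.3 4.0 2.6
   vertex 1.8 4.0 1.0
  endloop
 endfacet
 facet normal -0.749 0.384 0.540
  outer loop
   vertex 2.1 3.6 1.7
   vertex 1.8 4.0 1.0
   vertex 1.5 0.6 3.0
  endloop
 endfacet
 facet normal -0.747 0.386 0.541
  outer loop
   vertex 2.1 3.6 1.7
   vertex 3.0 3.1 3.3
   vertex 1.8 4.0 1.0
  endloop
 endfacet
 facet normal -0.748 0.384 0.541
  outer loop
   vertex 2.1 3.6 1.7
   vertex 1.5 0.6 3.0
   vertex 3.0 3.1 3.3
  endloop
 endfacet
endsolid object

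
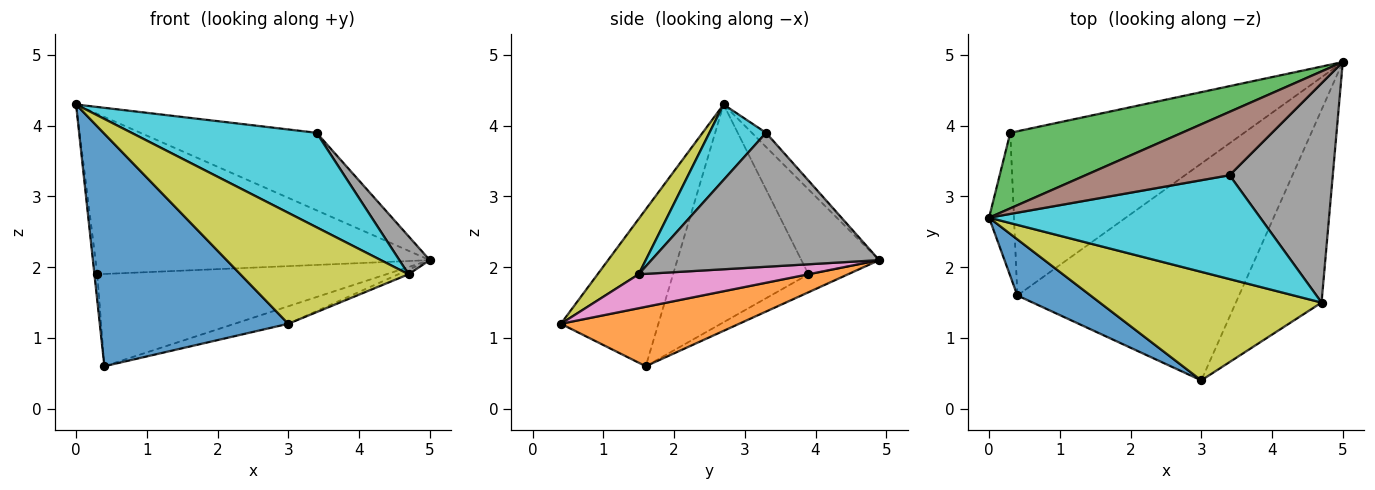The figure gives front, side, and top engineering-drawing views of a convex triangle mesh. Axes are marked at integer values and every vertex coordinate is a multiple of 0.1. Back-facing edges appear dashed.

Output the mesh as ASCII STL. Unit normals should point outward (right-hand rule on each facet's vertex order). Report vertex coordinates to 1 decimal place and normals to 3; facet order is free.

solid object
 facet normal -0.449 -0.868 0.210
  outer loop
   vertex 0.4 1.6 0.6
   vertex 3.0 0.4 1.2
   vertex 0.0 2.7 4.3
  endloop
 endfacet
 facet normal 0.258 0.078 -0.963
  outer loop
   vertex 0.4 1.6 0.6
   vertex 5.0 4.9 2.1
   vertex 3.0 0.4 1.2
  endloop
 endfacet
 facet normal -0.206 0.885 0.417
  outer loop
   vertex 0.3 3.9 1.9
   vertex 0.0 2.7 4.3
   vertex 5.0 4.9 2.1
  endloop
 endfacet
 facet normal -0.993 0.021 -0.114
  outer loop
   vertex 0.3 3.9 1.9
   vertex 0.4 1.6 0.6
   vertex 0.0 2.7 4.3
  endloop
 endfacet
 facet normal -0.067 0.489 -0.870
  outer loop
   vertex 0.3 3.9 1.9
   vertex 5.0 4.9 2.1
   vertex 0.4 1.6 0.6
  endloop
 endfacet
 facet normal -0.062 0.773 0.632
  outer loop
   vertex 3.4 3.3 3.9
   vertex 5.0 4.9 2.1
   vertex 0.0 2.7 4.3
  endloop
 endfacet
 facet normal 0.368 0.022 -0.929
  outer loop
   vertex 4.7 1.5 1.9
   vertex 3.0 0.4 1.2
   vertex 5.0 4.9 2.1
  endloop
 endfacet
 facet normal 0.788 -0.105 0.607
  outer loop
   vertex 4.7 1.5 1.9
   vertex 5.0 4.9 2.1
   vertex 3.4 3.3 3.9
  endloop
 endfacet
 facet normal 0.172 -0.704 0.689
  outer loop
   vertex 4.7 1.5 1.9
   vertex 0.0 2.7 4.3
   vertex 3.0 0.4 1.2
  endloop
 endfacet
 facet normal 0.202 -0.659 0.724
  outer loop
   vertex 4.7 1.5 1.9
   vertex 3.4 3.3 3.9
   vertex 0.0 2.7 4.3
  endloop
 endfacet
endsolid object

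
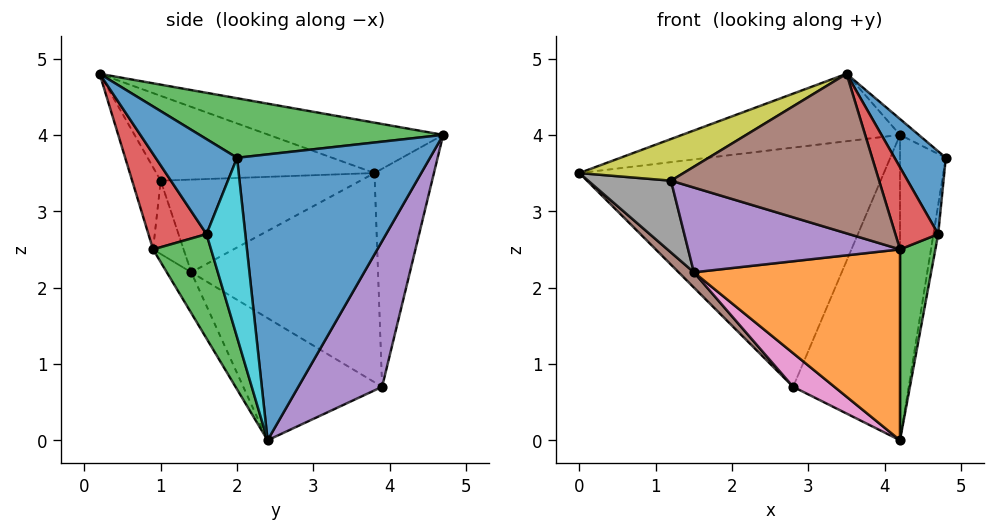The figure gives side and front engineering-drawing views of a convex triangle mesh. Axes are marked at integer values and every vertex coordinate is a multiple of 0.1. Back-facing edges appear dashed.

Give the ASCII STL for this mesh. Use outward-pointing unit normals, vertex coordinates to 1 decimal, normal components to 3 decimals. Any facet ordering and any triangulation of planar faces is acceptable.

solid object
 facet normal 0.964 0.229 -0.132
  outer loop
   vertex 4.2 2.4 0.0
   vertex 4.2 4.7 4.0
   vertex 4.8 2.0 3.7
  endloop
 endfacet
 facet normal -0.157 0.197 0.968
  outer loop
   vertex 3.5 0.2 4.8
   vertex 4.2 4.7 4.0
   vertex 0.0 3.8 3.5
  endloop
 endfacet
 facet normal 0.607 0.047 0.793
  outer loop
   vertex 3.5 0.2 4.8
   vertex 4.8 2.0 3.7
   vertex 4.2 4.7 4.0
  endloop
 endfacet
 facet normal -0.189 0.970 -0.155
  outer loop
   vertex 2.8 3.9 0.7
   vertex 0.0 3.8 3.5
   vertex 4.2 4.7 4.0
  endloop
 endfacet
 facet normal 0.562 0.717 -0.412
  outer loop
   vertex 2.8 3.9 0.7
   vertex 4.2 4.7 4.0
   vertex 4.2 2.4 0.0
  endloop
 endfacet
 facet normal -0.705 -0.058 -0.707
  outer loop
   vertex 2.8 3.9 0.7
   vertex 1.5 1.4 2.2
   vertex 0.0 3.8 3.5
  endloop
 endfacet
 facet normal -0.583 -0.173 -0.794
  outer loop
   vertex 2.8 3.9 0.7
   vertex 4.2 2.4 0.0
   vertex 1.5 1.4 2.2
  endloop
 endfacet
 facet normal -0.869 -0.361 -0.338
  outer loop
   vertex 1.2 1.0 3.4
   vertex 0.0 3.8 3.5
   vertex 1.5 1.4 2.2
  endloop
 endfacet
 facet normal -0.568 -0.271 0.777
  outer loop
   vertex 1.2 1.0 3.4
   vertex 3.5 0.2 4.8
   vertex 0.0 3.8 3.5
  endloop
 endfacet
 facet normal 0.982 0.120 -0.146
  outer loop
   vertex 4.7 1.6 2.7
   vertex 4.2 2.4 0.0
   vertex 4.8 2.0 3.7
  endloop
 endfacet
 facet normal 0.839 -0.528 0.127
  outer loop
   vertex 4.7 1.6 2.7
   vertex 4.8 2.0 3.7
   vertex 3.5 0.2 4.8
  endloop
 endfacet
 facet normal -0.101 -0.853 -0.512
  outer loop
   vertex 4.2 0.9 2.5
   vertex 1.5 1.4 2.2
   vertex 4.2 2.4 0.0
  endloop
 endfacet
 facet normal 0.815 -0.497 -0.298
  outer loop
   vertex 4.2 0.9 2.5
   vertex 4.2 2.4 0.0
   vertex 4.7 1.6 2.7
  endloop
 endfacet
 facet normal 0.803 -0.592 0.064
  outer loop
   vertex 4.2 0.9 2.5
   vertex 4.7 1.6 2.7
   vertex 3.5 0.2 4.8
  endloop
 endfacet
 facet normal -0.134 -0.930 -0.343
  outer loop
   vertex 4.2 0.9 2.5
   vertex 1.2 1.0 3.4
   vertex 1.5 1.4 2.2
  endloop
 endfacet
 facet normal -0.129 -0.937 -0.324
  outer loop
   vertex 4.2 0.9 2.5
   vertex 3.5 0.2 4.8
   vertex 1.2 1.0 3.4
  endloop
 endfacet
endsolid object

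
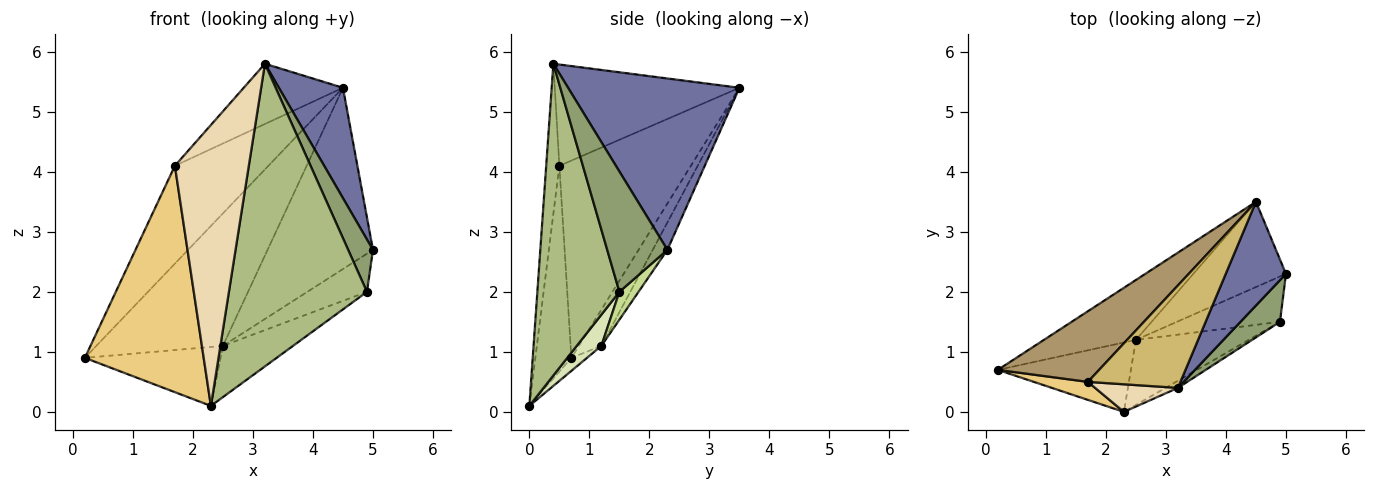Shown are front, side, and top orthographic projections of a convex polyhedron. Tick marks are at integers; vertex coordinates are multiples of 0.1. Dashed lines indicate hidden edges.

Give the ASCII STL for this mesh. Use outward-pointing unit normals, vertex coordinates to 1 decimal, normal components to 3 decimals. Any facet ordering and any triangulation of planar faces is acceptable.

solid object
 facet normal 0.890 -0.333 0.313
  outer loop
   vertex 4.5 3.5 5.4
   vertex 3.2 0.4 5.8
   vertex 5.0 2.3 2.7
  endloop
 endfacet
 facet normal -0.074 0.646 -0.760
  outer loop
   vertex 2.5 1.2 1.1
   vertex 2.3 0.0 0.1
   vertex 0.2 0.7 0.9
  endloop
 endfacet
 facet normal -0.160 0.899 -0.407
  outer loop
   vertex 2.5 1.2 1.1
   vertex 0.2 0.7 0.9
   vertex 4.5 3.5 5.4
  endloop
 endfacet
 facet normal -0.125 0.898 -0.422
  outer loop
   vertex 2.5 1.2 1.1
   vertex 4.5 3.5 5.4
   vertex 5.0 2.3 2.7
  endloop
 endfacet
 facet normal 0.885 -0.365 0.290
  outer loop
   vertex 4.9 1.5 2.0
   vertex 5.0 2.3 2.7
   vertex 3.2 0.4 5.8
  endloop
 endfacet
 facet normal 0.511 -0.860 -0.020
  outer loop
   vertex 4.9 1.5 2.0
   vertex 3.2 0.4 5.8
   vertex 2.3 0.0 0.1
  endloop
 endfacet
 facet normal 0.202 0.630 -0.749
  outer loop
   vertex 4.9 1.5 2.0
   vertex 2.5 1.2 1.1
   vertex 5.0 2.3 2.7
  endloop
 endfacet
 facet normal 0.212 0.604 -0.768
  outer loop
   vertex 4.9 1.5 2.0
   vertex 2.3 0.0 0.1
   vertex 2.5 1.2 1.1
  endloop
 endfacet
 facet normal -0.752 0.535 0.386
  outer loop
   vertex 1.7 0.5 4.1
   vertex 4.5 3.5 5.4
   vertex 0.2 0.7 0.9
  endloop
 endfacet
 facet normal -0.686 0.369 0.627
  outer loop
   vertex 1.7 0.5 4.1
   vertex 3.2 0.4 5.8
   vertex 4.5 3.5 5.4
  endloop
 endfacet
 facet normal -0.289 -0.954 0.076
  outer loop
   vertex 1.7 0.5 4.1
   vertex 0.2 0.7 0.9
   vertex 2.3 0.0 0.1
  endloop
 endfacet
 facet normal -0.174 -0.980 0.096
  outer loop
   vertex 1.7 0.5 4.1
   vertex 2.3 0.0 0.1
   vertex 3.2 0.4 5.8
  endloop
 endfacet
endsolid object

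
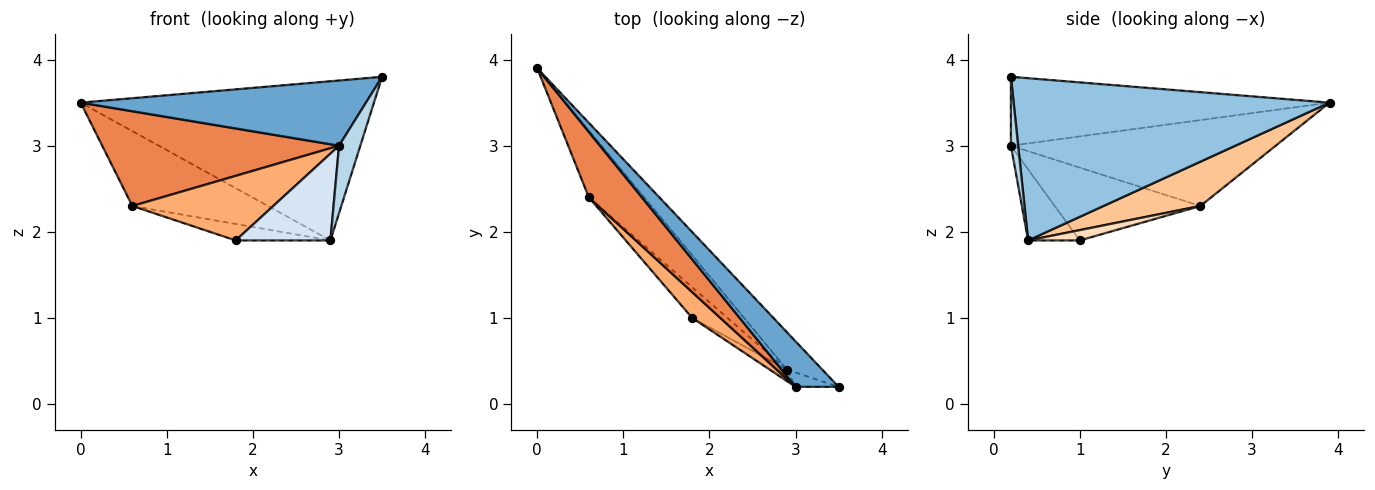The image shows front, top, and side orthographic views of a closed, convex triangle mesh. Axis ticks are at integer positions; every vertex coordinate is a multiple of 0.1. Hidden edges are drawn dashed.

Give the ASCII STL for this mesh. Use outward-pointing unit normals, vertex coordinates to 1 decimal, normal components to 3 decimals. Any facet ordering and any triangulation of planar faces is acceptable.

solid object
 facet normal -0.675 -0.605 0.422
  outer loop
   vertex 3.0 0.2 3.0
   vertex 3.5 0.2 3.8
   vertex 0.0 3.9 3.5
  endloop
 endfacet
 facet normal 0.724 0.672 -0.158
  outer loop
   vertex 2.9 0.4 1.9
   vertex 0.0 3.9 3.5
   vertex 3.5 0.2 3.8
  endloop
 endfacet
 facet normal 0.316 -0.928 -0.197
  outer loop
   vertex 2.9 0.4 1.9
   vertex 3.5 0.2 3.8
   vertex 3.0 0.2 3.0
  endloop
 endfacet
 facet normal -0.476 -0.872 -0.115
  outer loop
   vertex 2.9 0.4 1.9
   vertex 3.0 0.2 3.0
   vertex 1.8 1.0 1.9
  endloop
 endfacet
 facet normal -0.677 -0.605 0.418
  outer loop
   vertex 0.6 2.4 2.3
   vertex 3.0 0.2 3.0
   vertex 0.0 3.9 3.5
  endloop
 endfacet
 facet normal -0.692 -0.670 0.268
  outer loop
   vertex 0.6 2.4 2.3
   vertex 1.8 1.0 1.9
   vertex 3.0 0.2 3.0
  endloop
 endfacet
 facet normal 0.470 0.658 -0.588
  outer loop
   vertex 0.6 2.4 2.3
   vertex 0.0 3.9 3.5
   vertex 2.9 0.4 1.9
  endloop
 endfacet
 facet normal 0.250 0.458 -0.853
  outer loop
   vertex 0.6 2.4 2.3
   vertex 2.9 0.4 1.9
   vertex 1.8 1.0 1.9
  endloop
 endfacet
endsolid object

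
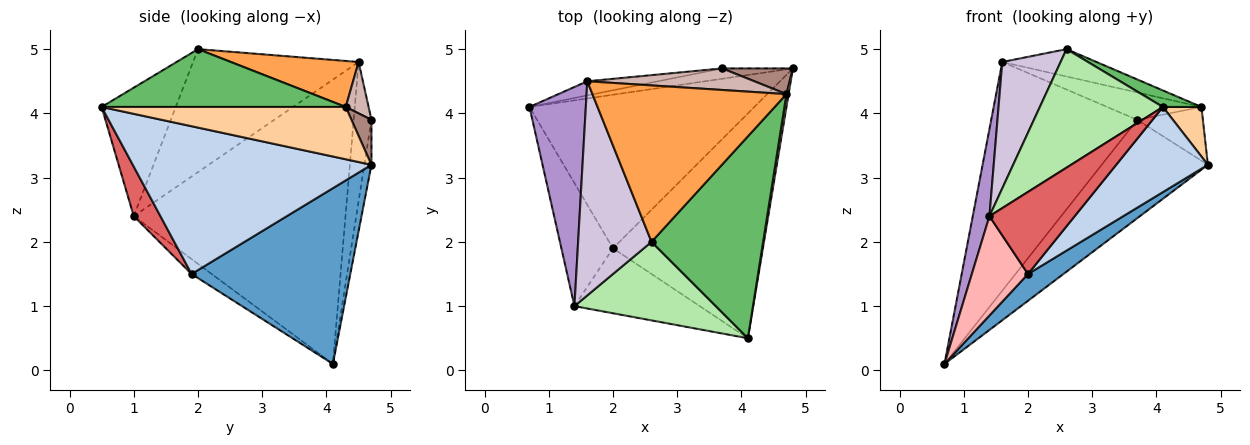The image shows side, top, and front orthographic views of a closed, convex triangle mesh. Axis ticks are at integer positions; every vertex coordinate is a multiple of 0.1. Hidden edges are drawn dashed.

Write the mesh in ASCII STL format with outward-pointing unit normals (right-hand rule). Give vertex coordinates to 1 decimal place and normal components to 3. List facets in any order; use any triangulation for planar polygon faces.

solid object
 facet normal 0.610 -0.136 -0.781
  outer loop
   vertex 2.0 1.9 1.5
   vertex 0.7 4.1 0.1
   vertex 4.8 4.7 3.2
  endloop
 endfacet
 facet normal 0.678 -0.260 -0.688
  outer loop
   vertex 2.0 1.9 1.5
   vertex 4.8 4.7 3.2
   vertex 4.1 0.5 4.1
  endloop
 endfacet
 facet normal 0.227 0.168 0.959
  outer loop
   vertex 4.7 4.3 4.1
   vertex 1.6 4.5 4.8
   vertex 2.6 2.0 5.0
  endloop
 endfacet
 facet normal 0.987 -0.156 0.040
  outer loop
   vertex 4.7 4.3 4.1
   vertex 4.1 0.5 4.1
   vertex 4.8 4.7 3.2
  endloop
 endfacet
 facet normal 0.459 -0.072 0.886
  outer loop
   vertex 4.7 4.3 4.1
   vertex 2.6 2.0 5.0
   vertex 4.1 0.5 4.1
  endloop
 endfacet
 facet normal -0.449 -0.745 0.494
  outer loop
   vertex 1.4 1.0 2.4
   vertex 4.1 0.5 4.1
   vertex 2.6 2.0 5.0
  endloop
 endfacet
 facet normal 0.238 -0.762 -0.603
  outer loop
   vertex 1.4 1.0 2.4
   vertex 2.0 1.9 1.5
   vertex 4.1 0.5 4.1
  endloop
 endfacet
 facet normal -0.220 -0.613 -0.759
  outer loop
   vertex 1.4 1.0 2.4
   vertex 0.7 4.1 0.1
   vertex 2.0 1.9 1.5
  endloop
 endfacet
 facet normal -0.978 -0.077 0.194
  outer loop
   vertex 1.4 1.0 2.4
   vertex 1.6 4.5 4.8
   vertex 0.7 4.1 0.1
  endloop
 endfacet
 facet normal -0.822 -0.289 0.491
  outer loop
   vertex 1.4 1.0 2.4
   vertex 2.6 2.0 5.0
   vertex 1.6 4.5 4.8
  endloop
 endfacet
 facet normal 0.265 0.870 0.416
  outer loop
   vertex 3.7 4.7 3.9
   vertex 4.7 4.3 4.1
   vertex 4.8 4.7 3.2
  endloop
 endfacet
 facet normal 0.187 0.772 0.608
  outer loop
   vertex 3.7 4.7 3.9
   vertex 1.6 4.5 4.8
   vertex 4.7 4.3 4.1
  endloop
 endfacet
 facet normal -0.066 0.992 -0.104
  outer loop
   vertex 3.7 4.7 3.9
   vertex 4.8 4.7 3.2
   vertex 0.7 4.1 0.1
  endloop
 endfacet
 facet normal -0.121 0.991 -0.061
  outer loop
   vertex 3.7 4.7 3.9
   vertex 0.7 4.1 0.1
   vertex 1.6 4.5 4.8
  endloop
 endfacet
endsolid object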